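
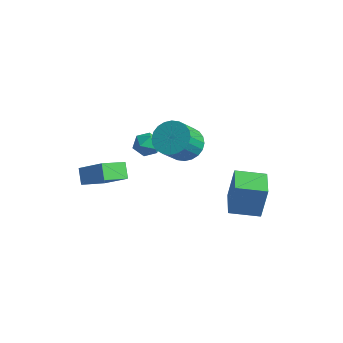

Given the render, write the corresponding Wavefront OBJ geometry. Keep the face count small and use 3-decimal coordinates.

v -3.243 -3.415 0.519
v -1.739 -3.142 1.714
v -3.013 -2.009 -0.091
v -1.509 -1.737 1.104
v -2.611 -3.823 -0.184
v -1.107 -3.551 1.011
v -2.381 -2.418 -0.794
v -0.877 -2.145 0.401
v -3.474 1.012 0.022
v -3.084 1.461 0.602
v -2.336 0.339 -0.222
v -1.946 0.788 0.358
v -2.527 0.238 0.58
v -3.231 0.654 0.731
v -2.189 1.146 -0.351
v -2.893 1.562 -0.2
v -2.29 1.544 0.372
v -2.499 0.982 0.947
v -2.921 0.818 -0.567
v -3.13 0.256 0.008
v 3.714 0.528 -1.109
v 3.912 0.798 0.903
v 2.55 1.668 -1.148
v 2.748 1.938 0.865
v 4.892 1.722 -1.385
v 5.09 1.992 0.628
v 3.728 2.862 -1.423
v 3.926 3.132 0.589
v 0.131 0.961 1.97
v 0.721 0.336 1.333
v 0.939 -0.885 2.732
v 0.349 -0.261 3.37
v 1.014 0.581 1.501
v 1.233 -0.64 2.9
v 1.173 0.884 1.741
v 1.391 -0.338 3.14
v 1.173 1.198 2.015
v 1.391 -0.023 3.414
v 1.015 1.477 2.283
v 1.233 0.255 3.682
v 0.722 1.676 2.503
v 0.94 0.455 3.902
v 0.339 1.767 2.642
v 0.557 0.546 4.041
v -0.076 1.735 2.679
v 0.142 0.514 4.078
v -0.459 1.585 2.608
v -0.241 0.364 4.007
v -0.753 1.34 2.44
v -0.534 0.119 3.839
v -0.911 1.038 2.2
v -0.693 -0.184 3.599
v -0.911 0.723 1.926
v -0.693 -0.498 3.325
v -0.753 0.445 1.658
v -0.535 -0.777 3.057
v -0.46 0.245 1.438
v -0.242 -0.976 2.837
v -0.077 0.154 1.299
v 0.141 -1.067 2.698
v 0.338 0.186 1.262
v 0.556 -1.035 2.661
f 2 4 1
f 5 2 1
f 1 4 3
f 3 5 1
f 2 8 4
f 6 2 5
f 6 8 2
f 4 8 3
f 7 5 3
f 3 8 7
f 7 6 5
f 8 6 7
f 9 20 14
f 9 14 10
f 9 10 16
f 9 16 19
f 9 19 20
f 10 14 18
f 14 20 13
f 20 19 11
f 19 16 15
f 16 10 17
f 12 18 13
f 12 13 11
f 12 11 15
f 12 15 17
f 12 17 18
f 13 18 14
f 11 13 20
f 15 11 19
f 17 15 16
f 18 17 10
f 22 24 21
f 25 22 21
f 21 24 23
f 23 25 21
f 22 28 24
f 26 22 25
f 26 28 22
f 24 28 23
f 27 25 23
f 23 28 27
f 27 26 25
f 28 26 27
f 30 29 33
f 30 33 31
f 31 33 34
f 31 34 32
f 33 29 35
f 33 35 34
f 34 35 36
f 34 36 32
f 35 29 37
f 35 37 36
f 36 37 38
f 36 38 32
f 37 29 39
f 37 39 38
f 38 39 40
f 38 40 32
f 39 29 41
f 39 41 40
f 40 41 42
f 40 42 32
f 41 29 43
f 41 43 42
f 42 43 44
f 42 44 32
f 43 29 45
f 43 45 44
f 44 45 46
f 44 46 32
f 45 29 47
f 45 47 46
f 46 47 48
f 46 48 32
f 47 29 49
f 47 49 48
f 48 49 50
f 48 50 32
f 49 29 51
f 49 51 50
f 50 51 52
f 50 52 32
f 51 29 53
f 51 53 52
f 52 53 54
f 52 54 32
f 53 29 55
f 53 55 54
f 54 55 56
f 54 56 32
f 55 29 57
f 55 57 56
f 56 57 58
f 56 58 32
f 57 29 59
f 57 59 58
f 58 59 60
f 58 60 32
f 59 29 61
f 59 61 60
f 60 61 62
f 60 62 32
f 61 29 30
f 61 30 62
f 62 30 31
f 62 31 32



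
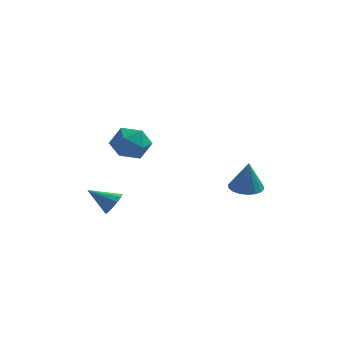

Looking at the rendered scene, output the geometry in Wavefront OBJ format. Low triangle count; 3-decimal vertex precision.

v -2.801 -1.009 2.358
v -1.842 -0.747 2.86
v -2.138 -2.633 1.94
v -1.179 -2.371 2.442
v -2.101 -2.521 3.048
v -2.511 -1.518 3.307
v -1.469 -1.862 1.493
v -1.879 -0.859 1.752
v -1.018 -1.274 2.325
v -1.409 -1.681 3.286
v -2.571 -1.699 1.514
v -2.962 -2.106 2.475
v -2.876 -1.616 -1.86
v -2.47 -1.803 -1.271
v -4.184 -1.744 -1
v -2.505 -1.388 -1.262
v -2.658 -1.045 -1.444
v -2.88 -0.884 -1.758
v -3.101 -0.955 -2.104
v -3.251 -1.236 -2.373
v -3.282 -1.638 -2.479
v -3.184 -2.033 -2.389
v -2.988 -2.296 -2.131
v -2.757 -2.343 -1.787
v -2.564 -2.159 -1.466
v 3.122 1.139 -1.238
v 3.955 0.822 -1.364
v 3.298 0.901 0.518
v 4.015 1.215 -1.317
v 3.899 1.593 -1.254
v 3.629 1.881 -1.188
v 3.258 2.022 -1.131
v 2.861 1.989 -1.096
v 2.515 1.787 -1.089
v 2.289 1.456 -1.111
v 2.229 1.063 -1.158
v 2.345 0.685 -1.221
v 2.615 0.397 -1.288
v 2.986 0.256 -1.344
v 3.383 0.29 -1.379
v 3.729 0.492 -1.386
f 1 12 6
f 1 6 2
f 1 2 8
f 1 8 11
f 1 11 12
f 2 6 10
f 6 12 5
f 12 11 3
f 11 8 7
f 8 2 9
f 4 10 5
f 4 5 3
f 4 3 7
f 4 7 9
f 4 9 10
f 5 10 6
f 3 5 12
f 7 3 11
f 9 7 8
f 10 9 2
f 14 13 16
f 14 16 15
f 16 13 17
f 16 17 15
f 17 13 18
f 17 18 15
f 18 13 19
f 18 19 15
f 19 13 20
f 19 20 15
f 20 13 21
f 20 21 15
f 21 13 22
f 21 22 15
f 22 13 23
f 22 23 15
f 23 13 24
f 23 24 15
f 24 13 25
f 24 25 15
f 25 13 14
f 25 14 15
f 27 26 29
f 27 29 28
f 29 26 30
f 29 30 28
f 30 26 31
f 30 31 28
f 31 26 32
f 31 32 28
f 32 26 33
f 32 33 28
f 33 26 34
f 33 34 28
f 34 26 35
f 34 35 28
f 35 26 36
f 35 36 28
f 36 26 37
f 36 37 28
f 37 26 38
f 37 38 28
f 38 26 39
f 38 39 28
f 39 26 40
f 39 40 28
f 40 26 41
f 40 41 28
f 41 26 27
f 41 27 28



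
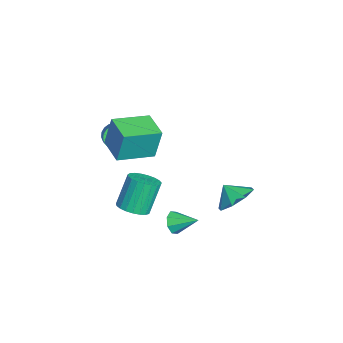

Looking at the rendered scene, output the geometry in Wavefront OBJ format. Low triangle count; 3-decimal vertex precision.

v 1.168 -2.596 2.094
v 1.209 -2.245 3.787
v 0.412 -0.833 1.746
v 0.453 -0.482 3.44
v 2.587 -2.018 1.94
v 2.628 -1.667 3.634
v 1.831 -0.255 1.593
v 1.872 0.096 3.286
v -1.885 -2.084 0.154
v -1.514 -2.548 -0.321
v 0.196 -2.4 0.872
v -0.175 -1.936 1.346
v -1.454 -2.283 -0.44
v 0.256 -2.135 0.753
v -1.459 -1.988 -0.469
v 0.251 -1.84 0.724
v -1.53 -1.707 -0.403
v 0.18 -1.559 0.79
v -1.654 -1.484 -0.252
v 0.056 -1.336 0.941
v -1.814 -1.352 -0.04
v -0.104 -1.204 1.153
v -1.984 -1.332 0.202
v -0.274 -1.184 1.395
v -2.139 -1.426 0.437
v -0.429 -1.278 1.629
v -2.256 -1.62 0.628
v -0.546 -1.472 1.821
v -2.316 -1.885 0.747
v -0.606 -1.737 1.94
v -2.311 -2.18 0.776
v -0.601 -2.032 1.969
v -2.24 -2.461 0.71
v -0.53 -2.313 1.903
v -2.116 -2.684 0.559
v -0.406 -2.536 1.752
v -1.956 -2.816 0.347
v -0.246 -2.668 1.54
v -1.786 -2.836 0.105
v -0.076 -2.688 1.298
v -1.631 -2.742 -0.129
v 0.079 -2.594 1.063
v 1.349 -1.317 -2.676
v 2.111 -0.994 -2.482
v 1.453 -0.42 -0.851
v 0.691 -0.743 -1.044
v 1.954 -0.72 -2.641
v 1.296 -0.147 -1.01
v 1.692 -0.55 -2.807
v 1.034 0.023 -1.176
v 1.371 -0.512 -2.95
v 0.713 0.061 -1.318
v 1.046 -0.614 -3.045
v 0.388 -0.04 -1.414
v 0.773 -0.837 -3.077
v 0.115 -0.263 -1.445
v 0.6 -1.143 -3.039
v -0.058 -0.569 -1.407
v 0.557 -1.479 -2.938
v -0.101 -0.905 -1.307
v 0.65 -1.787 -2.792
v -0.008 -1.213 -1.161
v 0.865 -2.013 -2.626
v 0.207 -1.44 -0.995
v 1.163 -2.12 -2.469
v 0.505 -1.546 -0.837
v 1.493 -2.087 -2.347
v 0.835 -1.514 -0.716
v 1.798 -1.921 -2.282
v 1.14 -1.348 -0.651
v 2.026 -1.651 -2.285
v 1.368 -1.078 -0.654
v 2.136 -1.323 -2.356
v 1.479 -0.75 -0.725
v 1.581 0.636 -3.583
v 1.89 0.8 -4.166
v 2.039 1.784 -3.017
v 1.402 0.981 -4.14
v 1.02 0.96 -3.788
v 0.966 0.749 -3.316
v 1.272 0.471 -2.999
v 1.76 0.29 -3.025
v 2.142 0.311 -3.377
v 2.196 0.522 -3.85
v 2.643 3.517 -0.92
v 3.309 3.931 -0.222
v 2.257 2.923 -0.2
v 2.615 4.334 -0.26
v 1.937 4.259 -0.685
v 1.672 3.749 -1.247
v 1.976 3.104 -1.618
v 2.67 2.701 -1.58
v 3.348 2.776 -1.155
v 3.613 3.285 -0.593
f 2 4 1
f 5 2 1
f 1 4 3
f 3 5 1
f 2 8 4
f 6 2 5
f 6 8 2
f 4 8 3
f 7 5 3
f 3 8 7
f 7 6 5
f 8 6 7
f 10 9 13
f 10 13 11
f 11 13 14
f 11 14 12
f 13 9 15
f 13 15 14
f 14 15 16
f 14 16 12
f 15 9 17
f 15 17 16
f 16 17 18
f 16 18 12
f 17 9 19
f 17 19 18
f 18 19 20
f 18 20 12
f 19 9 21
f 19 21 20
f 20 21 22
f 20 22 12
f 21 9 23
f 21 23 22
f 22 23 24
f 22 24 12
f 23 9 25
f 23 25 24
f 24 25 26
f 24 26 12
f 25 9 27
f 25 27 26
f 26 27 28
f 26 28 12
f 27 9 29
f 27 29 28
f 28 29 30
f 28 30 12
f 29 9 31
f 29 31 30
f 30 31 32
f 30 32 12
f 31 9 33
f 31 33 32
f 32 33 34
f 32 34 12
f 33 9 35
f 33 35 34
f 34 35 36
f 34 36 12
f 35 9 37
f 35 37 36
f 36 37 38
f 36 38 12
f 37 9 39
f 37 39 38
f 38 39 40
f 38 40 12
f 39 9 41
f 39 41 40
f 40 41 42
f 40 42 12
f 41 9 10
f 41 10 42
f 42 10 11
f 42 11 12
f 44 43 47
f 44 47 45
f 45 47 48
f 45 48 46
f 47 43 49
f 47 49 48
f 48 49 50
f 48 50 46
f 49 43 51
f 49 51 50
f 50 51 52
f 50 52 46
f 51 43 53
f 51 53 52
f 52 53 54
f 52 54 46
f 53 43 55
f 53 55 54
f 54 55 56
f 54 56 46
f 55 43 57
f 55 57 56
f 56 57 58
f 56 58 46
f 57 43 59
f 57 59 58
f 58 59 60
f 58 60 46
f 59 43 61
f 59 61 60
f 60 61 62
f 60 62 46
f 61 43 63
f 61 63 62
f 62 63 64
f 62 64 46
f 63 43 65
f 63 65 64
f 64 65 66
f 64 66 46
f 65 43 67
f 65 67 66
f 66 67 68
f 66 68 46
f 67 43 69
f 67 69 68
f 68 69 70
f 68 70 46
f 69 43 71
f 69 71 70
f 70 71 72
f 70 72 46
f 71 43 73
f 71 73 72
f 72 73 74
f 72 74 46
f 73 43 44
f 73 44 74
f 74 44 45
f 74 45 46
f 76 75 78
f 76 78 77
f 78 75 79
f 78 79 77
f 79 75 80
f 79 80 77
f 80 75 81
f 80 81 77
f 81 75 82
f 81 82 77
f 82 75 83
f 82 83 77
f 83 75 84
f 83 84 77
f 84 75 76
f 84 76 77
f 86 85 88
f 86 88 87
f 88 85 89
f 88 89 87
f 89 85 90
f 89 90 87
f 90 85 91
f 90 91 87
f 91 85 92
f 91 92 87
f 92 85 93
f 92 93 87
f 93 85 94
f 93 94 87
f 94 85 86
f 94 86 87



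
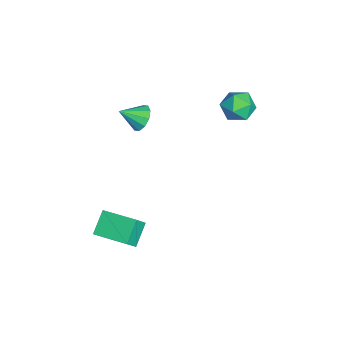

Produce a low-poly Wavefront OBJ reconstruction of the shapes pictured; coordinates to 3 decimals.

v 2.228 -4.689 -2.282
v 1.323 -4.252 -1.522
v 3.062 -3.227 -2.13
v 2.157 -2.79 -1.37
v 2.743 -5.07 -1.45
v 1.838 -4.633 -0.69
v 3.577 -3.608 -1.298
v 2.672 -3.171 -0.538
v -3.046 1.725 2.145
v -2.354 2.276 2.273
v -2.266 0.624 2.667
v -1.574 1.175 2.795
v -2.309 1.256 3.298
v -2.79 1.936 2.975
v -1.83 0.964 1.965
v -2.311 1.644 1.642
v -1.602 1.805 2.162
v -1.898 1.986 2.986
v -2.722 0.914 1.954
v -3.018 1.095 2.778
v -1.011 -2.873 3.053
v -0.648 -3.181 2.526
v -0.889 -3.847 3.707
v -0.361 -2.972 2.784
v -0.322 -2.725 3.145
v -0.546 -2.535 3.47
v -0.948 -2.473 3.636
v -1.373 -2.564 3.58
v -1.66 -2.773 3.322
v -1.699 -3.02 2.961
v -1.475 -3.211 2.636
v -1.074 -3.272 2.469
f 2 4 1
f 5 2 1
f 1 4 3
f 3 5 1
f 2 8 4
f 6 2 5
f 6 8 2
f 4 8 3
f 7 5 3
f 3 8 7
f 7 6 5
f 8 6 7
f 9 20 14
f 9 14 10
f 9 10 16
f 9 16 19
f 9 19 20
f 10 14 18
f 14 20 13
f 20 19 11
f 19 16 15
f 16 10 17
f 12 18 13
f 12 13 11
f 12 11 15
f 12 15 17
f 12 17 18
f 13 18 14
f 11 13 20
f 15 11 19
f 17 15 16
f 18 17 10
f 22 21 24
f 22 24 23
f 24 21 25
f 24 25 23
f 25 21 26
f 25 26 23
f 26 21 27
f 26 27 23
f 27 21 28
f 27 28 23
f 28 21 29
f 28 29 23
f 29 21 30
f 29 30 23
f 30 21 31
f 30 31 23
f 31 21 32
f 31 32 23
f 32 21 22
f 32 22 23



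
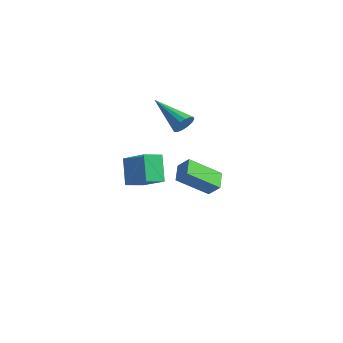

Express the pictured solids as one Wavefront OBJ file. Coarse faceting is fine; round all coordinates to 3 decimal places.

v 0.116 0.734 0.243
v 0.398 0.878 0.776
v -1.716 0.566 1.257
v 0.304 1.159 0.653
v 0.159 1.327 0.421
v 0.003 1.335 0.14
v -0.123 1.183 -0.113
v -0.185 0.911 -0.27
v -0.167 0.591 -0.29
v -0.073 0.309 -0.168
v 0.072 0.142 0.065
v 0.228 0.133 0.345
v 0.354 0.286 0.598
v 0.416 0.558 0.756
v -0.181 2.589 -5.098
v -0.942 1.174 -3.957
v -0.846 3.319 -4.636
v -1.607 1.904 -3.496
v 0.427 2.756 -4.484
v -0.334 1.341 -3.344
v -0.238 3.486 -4.023
v -0.999 2.071 -2.882
v 0.979 -3.644 -0.169
v 2.368 -3.643 0.605
v 1.129 -2.725 -0.44
v 2.518 -2.723 0.334
v 1.662 -4.117 -1.394
v 3.051 -4.115 -0.62
v 1.812 -3.197 -1.665
v 3.201 -3.196 -0.891
f 2 1 4
f 2 4 3
f 4 1 5
f 4 5 3
f 5 1 6
f 5 6 3
f 6 1 7
f 6 7 3
f 7 1 8
f 7 8 3
f 8 1 9
f 8 9 3
f 9 1 10
f 9 10 3
f 10 1 11
f 10 11 3
f 11 1 12
f 11 12 3
f 12 1 13
f 12 13 3
f 13 1 14
f 13 14 3
f 14 1 2
f 14 2 3
f 16 18 15
f 19 16 15
f 15 18 17
f 17 19 15
f 16 22 18
f 20 16 19
f 20 22 16
f 18 22 17
f 21 19 17
f 17 22 21
f 21 20 19
f 22 20 21
f 24 26 23
f 27 24 23
f 23 26 25
f 25 27 23
f 24 30 26
f 28 24 27
f 28 30 24
f 26 30 25
f 29 27 25
f 25 30 29
f 29 28 27
f 30 28 29



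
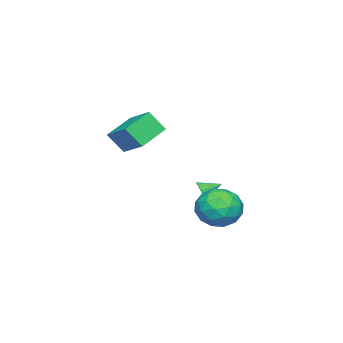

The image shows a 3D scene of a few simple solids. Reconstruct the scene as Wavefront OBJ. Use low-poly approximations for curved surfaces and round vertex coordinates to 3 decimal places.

v 1.207 0.652 -3.916
v 1.614 0.728 -3.482
v 0.613 1.468 -3.504
v 1.696 0.872 -3.647
v 1.704 0.983 -3.854
v 1.636 1.043 -4.07
v 1.503 1.043 -4.262
v 1.325 0.984 -4.402
v 1.129 0.875 -4.468
v 0.945 0.732 -4.45
v 0.8 0.576 -4.351
v 0.718 0.432 -4.186
v 0.71 0.322 -3.979
v 0.778 0.262 -3.763
v 0.911 0.261 -3.571
v 1.089 0.32 -3.431
v 1.285 0.43 -3.365
v 1.469 0.573 -3.383
v -0.41 -3.163 -1.218
v -0.119 -3.94 -0.103
v 0.298 -1.742 -0.412
v 0.589 -2.52 0.703
v 1.251 -3.58 -1.943
v 1.542 -4.358 -0.828
v 1.959 -2.16 -1.137
v 2.25 -2.937 -0.022
v 2.298 3.055 -3.46
v 3.448 3.378 -3.124
v 3.052 1.802 -4.836
v 4.202 2.125 -4.5
v 3.493 1.463 -3.726
v 3.027 2.238 -2.876
v 3.473 2.942 -5.084
v 3.007 3.717 -4.234
v 4.174 3.308 -4.128
v 4.186 2.394 -3.289
v 2.314 2.786 -4.671
v 2.326 1.872 -3.832
v 2.807 3.326 -3.171
v 3.693 1.854 -4.789
v 3.276 1.465 -4.334
v 3.952 1.655 -4.136
v 2.559 2.656 -3.026
v 3.235 2.846 -2.828
v 3.261 1.721 -3.182
v 3.265 2.334 -5.132
v 3.941 2.524 -4.934
v 2.548 3.525 -3.824
v 3.224 3.715 -3.626
v 3.239 3.459 -4.778
v 3.91 3.476 -3.564
v 4.353 2.739 -4.373
v 3.925 3.219 -4.716
v 3.651 3.674 -4.216
v 3.917 2.938 -3.071
v 4.36 2.202 -3.879
v 3.943 1.813 -3.425
v 3.669 2.268 -2.925
v 4.344 2.897 -3.661
v 2.14 2.978 -4.081
v 2.583 2.242 -4.889
v 2.831 2.912 -5.035
v 2.557 3.367 -4.535
v 2.147 2.441 -3.587
v 2.59 1.704 -4.396
v 2.849 1.506 -3.744
v 2.575 1.961 -3.244
v 2.156 2.283 -4.299
f 2 1 4
f 2 4 3
f 4 1 5
f 4 5 3
f 5 1 6
f 5 6 3
f 6 1 7
f 6 7 3
f 7 1 8
f 7 8 3
f 8 1 9
f 8 9 3
f 9 1 10
f 9 10 3
f 10 1 11
f 10 11 3
f 11 1 12
f 11 12 3
f 12 1 13
f 12 13 3
f 13 1 14
f 13 14 3
f 14 1 15
f 14 15 3
f 15 1 16
f 15 16 3
f 16 1 17
f 16 17 3
f 17 1 18
f 17 18 3
f 18 1 2
f 18 2 3
f 20 22 19
f 23 20 19
f 19 22 21
f 21 23 19
f 20 26 22
f 24 20 23
f 24 26 20
f 22 26 21
f 25 23 21
f 21 26 25
f 25 24 23
f 26 24 25
f 27 64 43
f 64 38 67
f 43 67 32
f 64 67 43
f 27 43 39
f 43 32 44
f 39 44 28
f 43 44 39
f 27 39 48
f 39 28 49
f 48 49 34
f 39 49 48
f 27 48 60
f 48 34 63
f 60 63 37
f 48 63 60
f 27 60 64
f 60 37 68
f 64 68 38
f 60 68 64
f 28 44 55
f 44 32 58
f 55 58 36
f 44 58 55
f 32 67 45
f 67 38 66
f 45 66 31
f 67 66 45
f 38 68 65
f 68 37 61
f 65 61 29
f 68 61 65
f 37 63 62
f 63 34 50
f 62 50 33
f 63 50 62
f 34 49 54
f 49 28 51
f 54 51 35
f 49 51 54
f 30 56 42
f 56 36 57
f 42 57 31
f 56 57 42
f 30 42 40
f 42 31 41
f 40 41 29
f 42 41 40
f 30 40 47
f 40 29 46
f 47 46 33
f 40 46 47
f 30 47 52
f 47 33 53
f 52 53 35
f 47 53 52
f 30 52 56
f 52 35 59
f 56 59 36
f 52 59 56
f 31 57 45
f 57 36 58
f 45 58 32
f 57 58 45
f 29 41 65
f 41 31 66
f 65 66 38
f 41 66 65
f 33 46 62
f 46 29 61
f 62 61 37
f 46 61 62
f 35 53 54
f 53 33 50
f 54 50 34
f 53 50 54
f 36 59 55
f 59 35 51
f 55 51 28
f 59 51 55



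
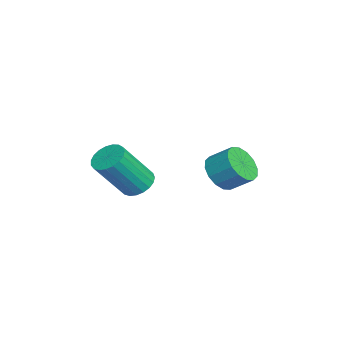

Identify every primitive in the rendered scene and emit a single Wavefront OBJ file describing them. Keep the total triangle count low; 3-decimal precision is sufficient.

v -0.486 -1.615 -0.823
v 0.222 -1.405 -0.952
v 0.874 -2.534 0.795
v 0.166 -2.745 0.923
v 0.119 -1.176 -0.766
v 0.772 -2.306 0.981
v -0.088 -1.024 -0.59
v 0.564 -2.153 1.157
v -0.365 -0.974 -0.454
v 0.288 -2.103 1.293
v -0.662 -1.035 -0.382
v -0.01 -2.164 1.364
v -0.929 -1.196 -0.387
v -0.277 -2.325 1.36
v -1.119 -1.43 -0.467
v -0.467 -2.559 1.28
v -1.2 -1.695 -0.608
v -0.548 -2.825 1.138
v -1.158 -1.947 -0.787
v -0.505 -3.077 0.96
v -0.999 -2.142 -0.972
v -0.347 -3.271 0.775
v -0.752 -2.245 -1.132
v -0.099 -3.375 0.615
v -0.459 -2.24 -1.238
v 0.194 -3.369 0.509
v -0.17 -2.127 -1.272
v 0.482 -3.256 0.475
v 0.064 -1.925 -1.229
v 0.716 -3.054 0.518
v 0.202 -1.669 -1.116
v 0.855 -2.799 0.631
v -2.487 1.593 -1.344
v -2.054 1.99 -2.052
v -1.7 2.865 -1.344
v -2.133 2.467 -0.636
v -2.494 2.173 -2.058
v -2.14 3.048 -1.35
v -2.932 2.2 -1.872
v -2.578 3.075 -1.164
v -3.251 2.065 -1.545
v -2.896 2.94 -0.838
v -3.365 1.803 -1.165
v -3.01 2.678 -0.457
v -3.244 1.484 -0.832
v -2.889 2.359 -0.124
v -2.92 1.195 -0.636
v -2.566 2.07 0.072
v -2.48 1.012 -0.63
v -2.126 1.887 0.078
v -2.042 0.985 -0.816
v -1.688 1.86 -0.108
v -1.724 1.12 -1.142
v -1.369 1.995 -0.435
v -1.61 1.382 -1.523
v -1.255 2.257 -0.815
v -1.731 1.701 -1.856
v -1.376 2.576 -1.148
f 2 1 5
f 2 5 3
f 3 5 6
f 3 6 4
f 5 1 7
f 5 7 6
f 6 7 8
f 6 8 4
f 7 1 9
f 7 9 8
f 8 9 10
f 8 10 4
f 9 1 11
f 9 11 10
f 10 11 12
f 10 12 4
f 11 1 13
f 11 13 12
f 12 13 14
f 12 14 4
f 13 1 15
f 13 15 14
f 14 15 16
f 14 16 4
f 15 1 17
f 15 17 16
f 16 17 18
f 16 18 4
f 17 1 19
f 17 19 18
f 18 19 20
f 18 20 4
f 19 1 21
f 19 21 20
f 20 21 22
f 20 22 4
f 21 1 23
f 21 23 22
f 22 23 24
f 22 24 4
f 23 1 25
f 23 25 24
f 24 25 26
f 24 26 4
f 25 1 27
f 25 27 26
f 26 27 28
f 26 28 4
f 27 1 29
f 27 29 28
f 28 29 30
f 28 30 4
f 29 1 31
f 29 31 30
f 30 31 32
f 30 32 4
f 31 1 2
f 31 2 32
f 32 2 3
f 32 3 4
f 34 33 37
f 34 37 35
f 35 37 38
f 35 38 36
f 37 33 39
f 37 39 38
f 38 39 40
f 38 40 36
f 39 33 41
f 39 41 40
f 40 41 42
f 40 42 36
f 41 33 43
f 41 43 42
f 42 43 44
f 42 44 36
f 43 33 45
f 43 45 44
f 44 45 46
f 44 46 36
f 45 33 47
f 45 47 46
f 46 47 48
f 46 48 36
f 47 33 49
f 47 49 48
f 48 49 50
f 48 50 36
f 49 33 51
f 49 51 50
f 50 51 52
f 50 52 36
f 51 33 53
f 51 53 52
f 52 53 54
f 52 54 36
f 53 33 55
f 53 55 54
f 54 55 56
f 54 56 36
f 55 33 57
f 55 57 56
f 56 57 58
f 56 58 36
f 57 33 34
f 57 34 58
f 58 34 35
f 58 35 36



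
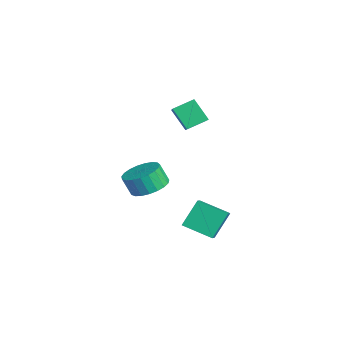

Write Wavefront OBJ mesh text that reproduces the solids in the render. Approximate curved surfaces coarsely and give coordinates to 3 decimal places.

v 1.885 1.056 -3.954
v 1.387 1.989 -2.61
v 2.81 2.384 -4.535
v 2.313 3.318 -3.191
v 2.747 0.702 -3.389
v 2.25 1.636 -2.045
v 3.673 2.031 -3.97
v 3.175 2.964 -2.626
v -0.106 0.944 3.392
v -0.191 2.077 3.887
v -1.418 1.197 2.587
v -1.503 2.331 3.082
v 0.683 1.489 2.278
v 0.598 2.623 2.773
v -0.629 1.743 1.473
v -0.714 2.876 1.968
v -0.799 -0.083 -2.586
v -0.245 -0.981 -2.82
v -0.487 -1.414 -1.727
v -1.041 -0.517 -1.494
v 0.074 -0.717 -2.644
v -0.169 -1.151 -1.552
v 0.241 -0.344 -2.459
v -0.001 -0.778 -1.367
v 0.229 0.074 -2.296
v -0.013 -0.36 -1.203
v 0.04 0.465 -2.183
v -0.203 0.031 -1.09
v -0.295 0.761 -2.139
v -0.537 0.327 -1.047
v -0.717 0.911 -2.173
v -0.959 0.478 -1.081
v -1.153 0.89 -2.278
v -1.395 0.456 -1.186
v -1.528 0.7 -2.437
v -1.77 0.266 -1.345
v -1.777 0.374 -2.621
v -2.019 -0.059 -1.529
v -1.856 -0.03 -2.8
v -2.098 -0.464 -1.707
v -1.753 -0.444 -2.941
v -1.995 -0.877 -1.849
v -1.485 -0.795 -3.021
v -1.727 -1.229 -1.929
v -1.098 -1.023 -3.026
v -1.34 -1.457 -1.934
v -0.66 -1.089 -2.955
v -0.902 -1.522 -1.862
f 2 4 1
f 5 2 1
f 1 4 3
f 3 5 1
f 2 8 4
f 6 2 5
f 6 8 2
f 4 8 3
f 7 5 3
f 3 8 7
f 7 6 5
f 8 6 7
f 10 12 9
f 13 10 9
f 9 12 11
f 11 13 9
f 10 16 12
f 14 10 13
f 14 16 10
f 12 16 11
f 15 13 11
f 11 16 15
f 15 14 13
f 16 14 15
f 18 17 21
f 18 21 19
f 19 21 22
f 19 22 20
f 21 17 23
f 21 23 22
f 22 23 24
f 22 24 20
f 23 17 25
f 23 25 24
f 24 25 26
f 24 26 20
f 25 17 27
f 25 27 26
f 26 27 28
f 26 28 20
f 27 17 29
f 27 29 28
f 28 29 30
f 28 30 20
f 29 17 31
f 29 31 30
f 30 31 32
f 30 32 20
f 31 17 33
f 31 33 32
f 32 33 34
f 32 34 20
f 33 17 35
f 33 35 34
f 34 35 36
f 34 36 20
f 35 17 37
f 35 37 36
f 36 37 38
f 36 38 20
f 37 17 39
f 37 39 38
f 38 39 40
f 38 40 20
f 39 17 41
f 39 41 40
f 40 41 42
f 40 42 20
f 41 17 43
f 41 43 42
f 42 43 44
f 42 44 20
f 43 17 45
f 43 45 44
f 44 45 46
f 44 46 20
f 45 17 47
f 45 47 46
f 46 47 48
f 46 48 20
f 47 17 18
f 47 18 48
f 48 18 19
f 48 19 20



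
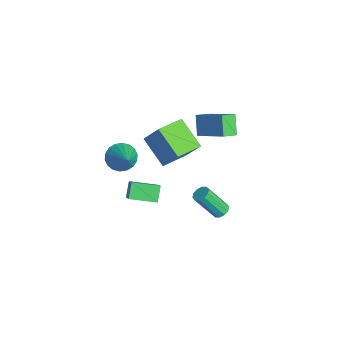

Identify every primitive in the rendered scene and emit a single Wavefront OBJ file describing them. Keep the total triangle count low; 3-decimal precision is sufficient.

v 3.677 1.427 -2.388
v 3.944 1.027 -2.611
v 3.651 -0.047 -1.034
v 3.383 0.353 -0.812
v 4.158 1.212 -2.445
v 3.864 0.138 -0.868
v 4.188 1.479 -2.258
v 3.894 0.405 -0.681
v 4.022 1.726 -2.12
v 3.729 0.652 -0.543
v 3.725 1.859 -2.085
v 3.431 0.785 -0.508
v 3.409 1.827 -2.166
v 3.116 0.753 -0.589
v 3.196 1.642 -2.332
v 2.902 0.568 -0.755
v 3.166 1.375 -2.519
v 2.872 0.301 -0.942
v 3.331 1.128 -2.657
v 3.038 0.054 -1.08
v 3.629 0.995 -2.692
v 3.335 -0.079 -1.115
v 1.438 -2.27 2.887
v 2.135 -1.632 4.228
v 0.602 -0.78 2.614
v 1.299 -0.143 3.955
v 2.961 -1.617 1.785
v 3.658 -0.98 3.126
v 2.125 -0.128 1.512
v 2.822 0.51 2.853
v -1.386 1.398 1.365
v 0.133 2.451 2.501
v -1.685 2.247 0.977
v -0.165 3.3 2.114
v -0.515 1.24 0.346
v 1.005 2.293 1.483
v -0.813 2.089 -0.041
v 0.706 3.142 1.095
v -1.396 -2.464 -3.814
v -0.383 -2.545 -2.851
v -0.966 -0.924 -4.135
v 0.047 -1.006 -3.172
v -0.707 -2.814 -4.568
v 0.306 -2.896 -3.605
v -0.277 -1.275 -4.889
v 0.736 -1.356 -3.926
v 0.296 -3.262 0.365
v 0.847 -3.066 -0.333
v 1.804 -3.258 1.555
v 0.739 -2.7 -0.197
v 0.544 -2.445 0.049
v 0.3 -2.352 0.359
v 0.055 -2.439 0.669
v -0.142 -2.688 0.92
v -0.252 -3.052 1.06
v -0.254 -3.457 1.063
v -0.146 -3.823 0.928
v 0.049 -4.078 0.681
v 0.293 -4.172 0.372
v 0.538 -4.085 0.061
v 0.735 -3.835 -0.189
v 0.845 -3.471 -0.33
f 2 1 5
f 2 5 3
f 3 5 6
f 3 6 4
f 5 1 7
f 5 7 6
f 6 7 8
f 6 8 4
f 7 1 9
f 7 9 8
f 8 9 10
f 8 10 4
f 9 1 11
f 9 11 10
f 10 11 12
f 10 12 4
f 11 1 13
f 11 13 12
f 12 13 14
f 12 14 4
f 13 1 15
f 13 15 14
f 14 15 16
f 14 16 4
f 15 1 17
f 15 17 16
f 16 17 18
f 16 18 4
f 17 1 19
f 17 19 18
f 18 19 20
f 18 20 4
f 19 1 21
f 19 21 20
f 20 21 22
f 20 22 4
f 21 1 2
f 21 2 22
f 22 2 3
f 22 3 4
f 24 26 23
f 27 24 23
f 23 26 25
f 25 27 23
f 24 30 26
f 28 24 27
f 28 30 24
f 26 30 25
f 29 27 25
f 25 30 29
f 29 28 27
f 30 28 29
f 32 34 31
f 35 32 31
f 31 34 33
f 33 35 31
f 32 38 34
f 36 32 35
f 36 38 32
f 34 38 33
f 37 35 33
f 33 38 37
f 37 36 35
f 38 36 37
f 40 42 39
f 43 40 39
f 39 42 41
f 41 43 39
f 40 46 42
f 44 40 43
f 44 46 40
f 42 46 41
f 45 43 41
f 41 46 45
f 45 44 43
f 46 44 45
f 48 47 50
f 48 50 49
f 50 47 51
f 50 51 49
f 51 47 52
f 51 52 49
f 52 47 53
f 52 53 49
f 53 47 54
f 53 54 49
f 54 47 55
f 54 55 49
f 55 47 56
f 55 56 49
f 56 47 57
f 56 57 49
f 57 47 58
f 57 58 49
f 58 47 59
f 58 59 49
f 59 47 60
f 59 60 49
f 60 47 61
f 60 61 49
f 61 47 62
f 61 62 49
f 62 47 48
f 62 48 49



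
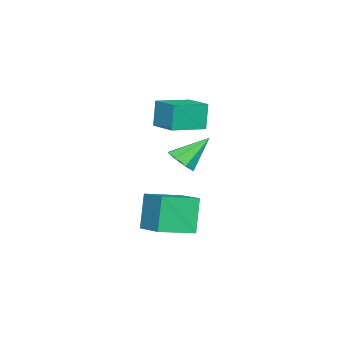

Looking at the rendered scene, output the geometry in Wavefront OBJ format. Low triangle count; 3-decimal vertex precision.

v -1.676 -1.766 -1.647
v -0.974 -1.237 -1.606
v -2.564 -0.694 -0.253
v -1.428 -1.028 -2.057
v -2.028 -1.251 -2.267
v -2.421 -1.776 -2.114
v -2.378 -2.295 -1.687
v -1.923 -2.504 -1.236
v -1.323 -2.281 -1.026
v -0.93 -1.756 -1.179
v 3.619 -1.429 -3.705
v 2.897 -1.561 -1.856
v 2.248 -0.193 -4.153
v 1.526 -0.325 -2.303
v 4.674 -0.075 -3.197
v 3.952 -0.207 -1.347
v 3.303 1.161 -3.644
v 2.581 1.029 -1.795
v -2.671 -1.881 0.418
v -2.986 -1.91 1.905
v -1.83 -0.559 0.622
v -2.145 -0.588 2.108
v -1.095 -2.932 0.732
v -1.41 -2.961 2.218
v -0.254 -1.61 0.935
v -0.569 -1.639 2.422
f 2 1 4
f 2 4 3
f 4 1 5
f 4 5 3
f 5 1 6
f 5 6 3
f 6 1 7
f 6 7 3
f 7 1 8
f 7 8 3
f 8 1 9
f 8 9 3
f 9 1 10
f 9 10 3
f 10 1 2
f 10 2 3
f 12 14 11
f 15 12 11
f 11 14 13
f 13 15 11
f 12 18 14
f 16 12 15
f 16 18 12
f 14 18 13
f 17 15 13
f 13 18 17
f 17 16 15
f 18 16 17
f 20 22 19
f 23 20 19
f 19 22 21
f 21 23 19
f 20 26 22
f 24 20 23
f 24 26 20
f 22 26 21
f 25 23 21
f 21 26 25
f 25 24 23
f 26 24 25



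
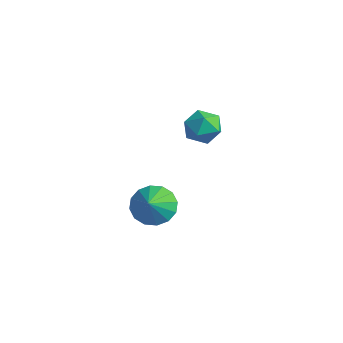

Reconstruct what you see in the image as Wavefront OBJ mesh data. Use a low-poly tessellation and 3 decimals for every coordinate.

v -2.004 0.378 -3.274
v -1.339 1.205 -3.027
v -1.416 -0.338 -2.466
v -1.772 1.254 -2.668
v -2.267 1.068 -2.472
v -2.692 0.697 -2.491
v -2.933 0.241 -2.72
v -2.925 -0.179 -3.097
v -2.67 -0.449 -3.522
v -2.237 -0.498 -3.88
v -1.742 -0.312 -4.076
v -1.317 0.059 -4.058
v -1.076 0.515 -3.829
v -1.084 0.935 -3.452
v 0.176 2.384 1.929
v 0.726 1.818 2.47
v -1.046 1.482 2.23
v -0.496 0.916 2.771
v -0.703 1.803 3.064
v 0.052 2.36 2.878
v -0.372 0.94 1.822
v 0.383 1.497 1.636
v 0.388 0.925 2.403
v 0.183 1.459 3.171
v -0.503 1.841 1.529
v -0.708 2.375 2.297
f 2 1 4
f 2 4 3
f 4 1 5
f 4 5 3
f 5 1 6
f 5 6 3
f 6 1 7
f 6 7 3
f 7 1 8
f 7 8 3
f 8 1 9
f 8 9 3
f 9 1 10
f 9 10 3
f 10 1 11
f 10 11 3
f 11 1 12
f 11 12 3
f 12 1 13
f 12 13 3
f 13 1 14
f 13 14 3
f 14 1 2
f 14 2 3
f 15 26 20
f 15 20 16
f 15 16 22
f 15 22 25
f 15 25 26
f 16 20 24
f 20 26 19
f 26 25 17
f 25 22 21
f 22 16 23
f 18 24 19
f 18 19 17
f 18 17 21
f 18 21 23
f 18 23 24
f 19 24 20
f 17 19 26
f 21 17 25
f 23 21 22
f 24 23 16



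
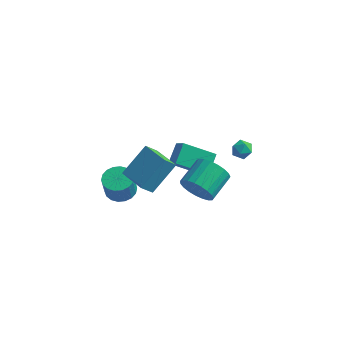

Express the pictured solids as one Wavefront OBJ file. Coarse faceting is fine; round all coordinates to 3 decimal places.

v -1.584 -4.886 3.27
v -0.9 -3.491 4.668
v -3.061 -4.07 3.178
v -2.377 -2.675 4.576
v -1.203 -4.285 2.484
v -0.519 -2.89 3.882
v -2.68 -3.469 2.392
v -1.996 -2.074 3.79
v -1.712 3.005 -2.614
v -3.365 2.185 -1.57
v -1.752 4.143 -1.782
v -3.405 3.323 -0.739
v -1.055 2.537 -1.941
v -2.708 1.717 -0.898
v -1.095 3.675 -1.11
v -2.748 2.855 -0.066
v 0.588 3.553 0.493
v 1.099 3.435 0.915
v 0.381 2.485 0.445
v 0.892 2.367 0.867
v 0.337 2.677 1.089
v 0.465 3.337 1.118
v 1.015 2.583 0.242
v 1.143 3.243 0.271
v 1.363 2.836 0.76
v 0.944 2.894 1.283
v 0.536 3.026 0.077
v 0.117 3.084 0.6
v -0.487 -0.332 -0.589
v -0.033 -0.747 0.287
v 0.242 0.857 0.904
v -0.213 1.272 0.029
v 0.316 -0.701 0.014
v 0.591 0.902 0.631
v 0.525 -0.592 -0.363
v 0.8 1.011 0.254
v 0.56 -0.438 -0.779
v 0.835 1.165 -0.161
v 0.414 -0.266 -1.162
v 0.689 1.338 -0.545
v 0.111 -0.104 -1.446
v 0.386 1.499 -0.828
v -0.295 0.018 -1.582
v -0.02 1.621 -0.964
v -0.734 0.079 -1.546
v -0.459 1.682 -0.928
v -1.13 0.069 -1.344
v -0.855 1.673 -0.727
v -1.416 -0.009 -1.012
v -1.141 1.594 -0.395
v -1.541 -0.144 -0.607
v -1.266 1.459 0.011
v -1.484 -0.311 -0.198
v -1.209 1.292 0.419
v -1.254 -0.482 0.142
v -0.979 1.122 0.76
v -0.892 -0.626 0.357
v -0.617 0.977 0.974
v -0.46 -0.72 0.408
v -0.185 0.883 1.025
v -3.879 -2.69 0.174
v -3.104 -2.286 0.272
v -3.065 -2.687 1.623
v -3.841 -3.09 1.526
v -3.36 -2.004 0.363
v -3.322 -2.405 1.714
v -3.72 -1.859 0.416
v -3.681 -2.259 1.767
v -4.111 -1.878 0.422
v -4.072 -2.278 1.773
v -4.456 -2.057 0.378
v -4.418 -2.458 1.73
v -4.687 -2.362 0.295
v -4.649 -2.763 1.646
v -4.758 -2.732 0.187
v -4.719 -3.133 1.538
v -4.655 -3.093 0.077
v -4.616 -3.494 1.428
v -4.398 -3.375 -0.014
v -4.36 -3.776 1.337
v -4.039 -3.521 -0.067
v -4 -3.921 1.284
v -3.648 -3.502 -0.073
v -3.609 -3.902 1.278
v -3.302 -3.322 -0.03
v -3.264 -3.723 1.322
v -3.071 -3.017 0.054
v -3.033 -3.418 1.405
v -3.001 -2.647 0.162
v -2.962 -3.048 1.513
f 2 4 1
f 5 2 1
f 1 4 3
f 3 5 1
f 2 8 4
f 6 2 5
f 6 8 2
f 4 8 3
f 7 5 3
f 3 8 7
f 7 6 5
f 8 6 7
f 10 12 9
f 13 10 9
f 9 12 11
f 11 13 9
f 10 16 12
f 14 10 13
f 14 16 10
f 12 16 11
f 15 13 11
f 11 16 15
f 15 14 13
f 16 14 15
f 17 28 22
f 17 22 18
f 17 18 24
f 17 24 27
f 17 27 28
f 18 22 26
f 22 28 21
f 28 27 19
f 27 24 23
f 24 18 25
f 20 26 21
f 20 21 19
f 20 19 23
f 20 23 25
f 20 25 26
f 21 26 22
f 19 21 28
f 23 19 27
f 25 23 24
f 26 25 18
f 30 29 33
f 30 33 31
f 31 33 34
f 31 34 32
f 33 29 35
f 33 35 34
f 34 35 36
f 34 36 32
f 35 29 37
f 35 37 36
f 36 37 38
f 36 38 32
f 37 29 39
f 37 39 38
f 38 39 40
f 38 40 32
f 39 29 41
f 39 41 40
f 40 41 42
f 40 42 32
f 41 29 43
f 41 43 42
f 42 43 44
f 42 44 32
f 43 29 45
f 43 45 44
f 44 45 46
f 44 46 32
f 45 29 47
f 45 47 46
f 46 47 48
f 46 48 32
f 47 29 49
f 47 49 48
f 48 49 50
f 48 50 32
f 49 29 51
f 49 51 50
f 50 51 52
f 50 52 32
f 51 29 53
f 51 53 52
f 52 53 54
f 52 54 32
f 53 29 55
f 53 55 54
f 54 55 56
f 54 56 32
f 55 29 57
f 55 57 56
f 56 57 58
f 56 58 32
f 57 29 59
f 57 59 58
f 58 59 60
f 58 60 32
f 59 29 30
f 59 30 60
f 60 30 31
f 60 31 32
f 62 61 65
f 62 65 63
f 63 65 66
f 63 66 64
f 65 61 67
f 65 67 66
f 66 67 68
f 66 68 64
f 67 61 69
f 67 69 68
f 68 69 70
f 68 70 64
f 69 61 71
f 69 71 70
f 70 71 72
f 70 72 64
f 71 61 73
f 71 73 72
f 72 73 74
f 72 74 64
f 73 61 75
f 73 75 74
f 74 75 76
f 74 76 64
f 75 61 77
f 75 77 76
f 76 77 78
f 76 78 64
f 77 61 79
f 77 79 78
f 78 79 80
f 78 80 64
f 79 61 81
f 79 81 80
f 80 81 82
f 80 82 64
f 81 61 83
f 81 83 82
f 82 83 84
f 82 84 64
f 83 61 85
f 83 85 84
f 84 85 86
f 84 86 64
f 85 61 87
f 85 87 86
f 86 87 88
f 86 88 64
f 87 61 89
f 87 89 88
f 88 89 90
f 88 90 64
f 89 61 62
f 89 62 90
f 90 62 63
f 90 63 64



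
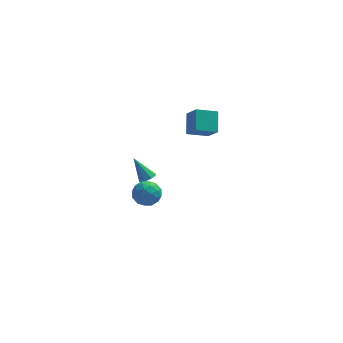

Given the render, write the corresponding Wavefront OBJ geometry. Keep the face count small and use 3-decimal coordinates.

v 0.842 1.18 -2.353
v 1.276 1.08 -2.047
v 0.058 1.72 -1.067
v 1.292 1.424 -2.181
v 1.098 1.653 -2.396
v 0.784 1.661 -2.59
v 0.498 1.444 -2.674
v 0.372 1.103 -2.607
v 0.466 0.798 -2.422
v 0.737 0.672 -2.204
v 1.056 0.783 -2.056
v 0.374 -3.136 0.248
v 1.016 -3.327 -0.278
v 0.744 -4.173 1.078
v 1.386 -4.364 0.552
v 1.407 -3.643 1.006
v 1.178 -3.003 0.493
v 0.582 -4.497 0.307
v 0.353 -3.857 -0.206
v 1.145 -4.169 -0.241
v 1.655 -3.641 0.191
v 0.105 -3.859 0.609
v 0.615 -3.331 1.041
v 0.662 -3.141 -0.088
v 1.098 -4.359 0.888
v 1.11 -3.935 1.154
v 1.488 -4.048 0.845
v 0.758 -2.95 0.365
v 1.135 -3.062 0.056
v 1.365 -3.248 0.811
v 0.625 -4.438 0.744
v 1.002 -4.55 0.435
v 0.272 -3.452 -0.045
v 0.65 -3.565 -0.354
v 0.395 -4.252 -0.011
v 1.115 -3.748 -0.375
v 1.333 -4.357 0.113
v 0.86 -4.435 -0.031
v 0.726 -4.059 -0.333
v 1.415 -3.437 -0.121
v 1.633 -4.046 0.366
v 1.645 -3.623 0.633
v 1.511 -3.246 0.332
v 1.491 -3.932 -0.1
v 0.127 -3.454 0.434
v 0.345 -4.063 0.921
v 0.249 -4.254 0.468
v 0.115 -3.877 0.167
v 0.427 -3.143 0.687
v 0.645 -3.752 1.175
v 1.034 -3.441 1.133
v 0.9 -3.065 0.831
v 0.269 -3.568 0.9
v 3.525 2.413 0.827
v 3.544 3.531 1.736
v 2.998 3.183 -0.107
v 3.018 4.3 0.801
v 4.762 2.74 0.399
v 4.782 3.857 1.307
v 4.236 3.509 -0.536
v 4.255 4.627 0.373
f 2 1 4
f 2 4 3
f 4 1 5
f 4 5 3
f 5 1 6
f 5 6 3
f 6 1 7
f 6 7 3
f 7 1 8
f 7 8 3
f 8 1 9
f 8 9 3
f 9 1 10
f 9 10 3
f 10 1 11
f 10 11 3
f 11 1 2
f 11 2 3
f 12 49 28
f 49 23 52
f 28 52 17
f 49 52 28
f 12 28 24
f 28 17 29
f 24 29 13
f 28 29 24
f 12 24 33
f 24 13 34
f 33 34 19
f 24 34 33
f 12 33 45
f 33 19 48
f 45 48 22
f 33 48 45
f 12 45 49
f 45 22 53
f 49 53 23
f 45 53 49
f 13 29 40
f 29 17 43
f 40 43 21
f 29 43 40
f 17 52 30
f 52 23 51
f 30 51 16
f 52 51 30
f 23 53 50
f 53 22 46
f 50 46 14
f 53 46 50
f 22 48 47
f 48 19 35
f 47 35 18
f 48 35 47
f 19 34 39
f 34 13 36
f 39 36 20
f 34 36 39
f 15 41 27
f 41 21 42
f 27 42 16
f 41 42 27
f 15 27 25
f 27 16 26
f 25 26 14
f 27 26 25
f 15 25 32
f 25 14 31
f 32 31 18
f 25 31 32
f 15 32 37
f 32 18 38
f 37 38 20
f 32 38 37
f 15 37 41
f 37 20 44
f 41 44 21
f 37 44 41
f 16 42 30
f 42 21 43
f 30 43 17
f 42 43 30
f 14 26 50
f 26 16 51
f 50 51 23
f 26 51 50
f 18 31 47
f 31 14 46
f 47 46 22
f 31 46 47
f 20 38 39
f 38 18 35
f 39 35 19
f 38 35 39
f 21 44 40
f 44 20 36
f 40 36 13
f 44 36 40
f 55 57 54
f 58 55 54
f 54 57 56
f 56 58 54
f 55 61 57
f 59 55 58
f 59 61 55
f 57 61 56
f 60 58 56
f 56 61 60
f 60 59 58
f 61 59 60



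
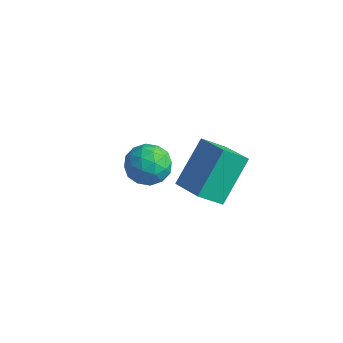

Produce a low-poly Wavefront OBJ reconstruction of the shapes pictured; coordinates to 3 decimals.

v -3.626 -0.197 -2.497
v -3.079 -0.893 -2.618
v -4.361 -0.947 -1.502
v -3.814 -1.643 -1.623
v -3.509 -0.897 -1.237
v -3.055 -0.434 -1.851
v -4.385 -1.406 -2.269
v -3.931 -0.943 -2.883
v -3.548 -1.641 -2.477
v -3.007 -1.326 -1.839
v -4.433 -0.514 -2.281
v -3.892 -0.199 -1.643
v -3.288 -0.479 -2.644
v -4.152 -1.361 -1.476
v -3.973 -0.922 -1.248
v -3.651 -1.332 -1.32
v -3.274 -0.209 -2.194
v -2.952 -0.618 -2.265
v -3.205 -0.621 -1.454
v -4.488 -1.222 -1.855
v -4.166 -1.631 -1.926
v -3.789 -0.508 -2.8
v -3.467 -0.918 -2.872
v -4.235 -1.219 -2.666
v -3.242 -1.328 -2.633
v -3.674 -1.769 -2.048
v -4.01 -1.629 -2.428
v -3.743 -1.357 -2.789
v -2.924 -1.143 -2.258
v -3.356 -1.584 -1.674
v -3.177 -1.145 -1.446
v -2.91 -0.873 -1.808
v -3.2 -1.582 -2.175
v -4.084 -0.256 -2.446
v -4.516 -0.697 -1.862
v -4.53 -0.967 -2.312
v -4.263 -0.695 -2.674
v -3.766 -0.071 -2.072
v -4.198 -0.512 -1.487
v -3.697 -0.483 -1.331
v -3.43 -0.211 -1.692
v -4.24 -0.258 -1.945
v 0.593 -3.245 0.891
v 0.492 -1.891 2.234
v -0.641 -2.926 0.477
v -0.742 -1.572 1.82
v 1.022 -2.508 0.18
v 0.921 -1.154 1.523
v -0.212 -2.189 -0.234
v -0.313 -0.835 1.109
f 1 38 17
f 38 12 41
f 17 41 6
f 38 41 17
f 1 17 13
f 17 6 18
f 13 18 2
f 17 18 13
f 1 13 22
f 13 2 23
f 22 23 8
f 13 23 22
f 1 22 34
f 22 8 37
f 34 37 11
f 22 37 34
f 1 34 38
f 34 11 42
f 38 42 12
f 34 42 38
f 2 18 29
f 18 6 32
f 29 32 10
f 18 32 29
f 6 41 19
f 41 12 40
f 19 40 5
f 41 40 19
f 12 42 39
f 42 11 35
f 39 35 3
f 42 35 39
f 11 37 36
f 37 8 24
f 36 24 7
f 37 24 36
f 8 23 28
f 23 2 25
f 28 25 9
f 23 25 28
f 4 30 16
f 30 10 31
f 16 31 5
f 30 31 16
f 4 16 14
f 16 5 15
f 14 15 3
f 16 15 14
f 4 14 21
f 14 3 20
f 21 20 7
f 14 20 21
f 4 21 26
f 21 7 27
f 26 27 9
f 21 27 26
f 4 26 30
f 26 9 33
f 30 33 10
f 26 33 30
f 5 31 19
f 31 10 32
f 19 32 6
f 31 32 19
f 3 15 39
f 15 5 40
f 39 40 12
f 15 40 39
f 7 20 36
f 20 3 35
f 36 35 11
f 20 35 36
f 9 27 28
f 27 7 24
f 28 24 8
f 27 24 28
f 10 33 29
f 33 9 25
f 29 25 2
f 33 25 29
f 44 46 43
f 47 44 43
f 43 46 45
f 45 47 43
f 44 50 46
f 48 44 47
f 48 50 44
f 46 50 45
f 49 47 45
f 45 50 49
f 49 48 47
f 50 48 49



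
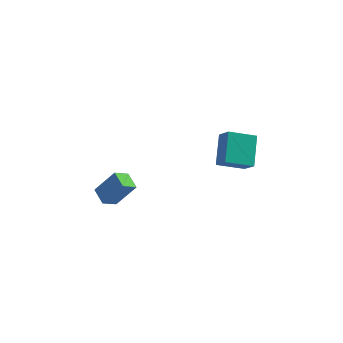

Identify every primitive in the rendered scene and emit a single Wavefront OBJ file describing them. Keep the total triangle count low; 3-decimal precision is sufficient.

v 2.445 -1.569 2.442
v 2.163 -0.052 3.955
v 3.878 -0.713 1.851
v 3.596 0.803 3.364
v 3.184 -2.243 3.256
v 2.902 -0.727 4.769
v 4.617 -1.388 2.665
v 4.335 0.129 4.178
v -4.196 -2.108 -1.93
v -3.014 -1.882 -0.344
v -4.981 -1.301 -1.459
v -3.8 -1.076 0.126
v -3.66 -1.284 -2.446
v -2.479 -1.059 -0.861
v -4.446 -0.478 -1.976
v -3.264 -0.252 -0.39
f 2 4 1
f 5 2 1
f 1 4 3
f 3 5 1
f 2 8 4
f 6 2 5
f 6 8 2
f 4 8 3
f 7 5 3
f 3 8 7
f 7 6 5
f 8 6 7
f 10 12 9
f 13 10 9
f 9 12 11
f 11 13 9
f 10 16 12
f 14 10 13
f 14 16 10
f 12 16 11
f 15 13 11
f 11 16 15
f 15 14 13
f 16 14 15



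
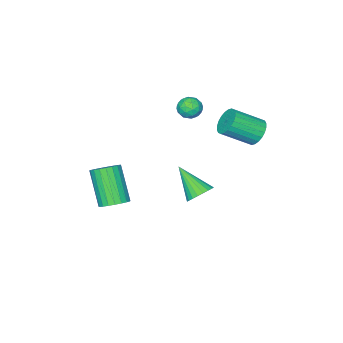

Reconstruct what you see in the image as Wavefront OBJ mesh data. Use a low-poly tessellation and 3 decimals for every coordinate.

v -3.435 1.386 2.228
v -3.15 1.051 1.547
v -1.919 0.14 2.512
v -2.205 0.474 3.192
v -2.973 1.312 1.567
v -1.742 0.4 2.532
v -2.865 1.584 1.687
v -1.635 0.672 2.652
v -2.845 1.826 1.89
v -1.614 0.914 2.854
v -2.914 2 2.144
v -1.684 1.089 3.108
v -3.063 2.082 2.411
v -1.832 1.17 3.375
v -3.269 2.057 2.649
v -2.038 1.145 3.614
v -3.5 1.93 2.824
v -2.269 1.019 3.789
v -3.721 1.72 2.908
v -2.49 0.809 3.873
v -3.898 1.46 2.888
v -2.667 0.548 3.853
v -4.005 1.188 2.768
v -2.775 0.276 3.733
v -4.026 0.946 2.566
v -2.795 0.034 3.53
v -3.956 0.771 2.312
v -2.726 -0.14 3.276
v -3.808 0.69 2.045
v -2.577 -0.222 3.009
v -3.602 0.715 1.806
v -2.371 -0.197 2.771
v -3.371 0.841 1.631
v -2.14 -0.07 2.596
v 2.948 -1.983 -1.59
v 3.704 -1.97 -1.36
v 3.187 -3.184 0.401
v 2.432 -3.197 0.17
v 3.582 -1.703 -1.211
v 3.066 -2.918 0.549
v 3.351 -1.485 -1.128
v 2.835 -2.699 0.632
v 3.051 -1.352 -1.125
v 2.535 -2.567 0.635
v 2.732 -1.329 -1.202
v 2.216 -2.544 0.558
v 2.451 -1.419 -1.347
v 1.935 -2.633 0.414
v 2.256 -1.606 -1.533
v 1.74 -2.821 0.227
v 2.18 -1.858 -1.729
v 1.664 -3.073 0.031
v 2.238 -2.132 -1.902
v 1.721 -3.347 -0.141
v 2.418 -2.38 -2.02
v 1.901 -3.595 -0.26
v 2.689 -2.559 -2.064
v 2.173 -3.774 -0.304
v 3.006 -2.639 -2.026
v 2.49 -3.854 -0.266
v 3.312 -2.605 -1.913
v 2.796 -3.82 -0.153
v 3.556 -2.464 -1.744
v 3.04 -3.678 0.017
v 3.694 -2.239 -1.548
v 3.178 -3.453 0.212
v -3.82 -3.055 1.262
v -3.313 -3.445 0.92
v -4.427 -4.035 1.48
v -3.92 -4.425 1.138
v -3.768 -4.11 1.773
v -3.392 -3.504 1.639
v -4.348 -3.976 0.761
v -3.972 -3.37 0.627
v -3.639 -4.014 0.611
v -3.281 -4.097 1.236
v -4.459 -3.383 1.164
v -4.101 -3.466 1.789
v -3.513 -3.164 1.072
v -4.227 -4.316 1.328
v -4.138 -4.131 1.702
v -3.84 -4.36 1.5
v -3.56 -3.199 1.494
v -3.262 -3.428 1.293
v -3.529 -3.819 1.795
v -4.478 -4.052 1.107
v -4.18 -4.281 0.906
v -3.9 -3.12 0.9
v -3.602 -3.349 0.698
v -4.211 -3.661 0.605
v -3.407 -3.728 0.689
v -3.764 -4.304 0.817
v -4.015 -4.04 0.596
v -3.794 -3.684 0.517
v -3.196 -3.777 1.057
v -3.553 -4.353 1.185
v -3.464 -4.168 1.558
v -3.243 -3.811 1.479
v -3.388 -4.111 0.875
v -4.187 -3.127 1.215
v -4.544 -3.703 1.343
v -4.497 -3.669 0.921
v -4.276 -3.312 0.842
v -3.976 -3.176 1.583
v -4.333 -3.752 1.711
v -3.946 -3.796 1.883
v -3.725 -3.44 1.804
v -4.352 -3.369 1.525
v -2.458 -1.504 -3.609
v -2.136 -1.992 -4.184
v -2.422 -3.056 -2.271
v -1.872 -1.871 -4.05
v -1.697 -1.693 -3.849
v -1.638 -1.487 -3.612
v -1.704 -1.284 -3.374
v -1.884 -1.114 -3.172
v -2.152 -1.003 -3.036
v -2.467 -0.969 -2.988
v -2.78 -1.016 -3.034
v -3.044 -1.137 -3.168
v -3.219 -1.314 -3.369
v -3.278 -1.52 -3.606
v -3.212 -1.724 -3.844
v -3.031 -1.894 -4.046
v -2.764 -2.005 -4.182
v -2.449 -2.039 -4.23
f 2 1 5
f 2 5 3
f 3 5 6
f 3 6 4
f 5 1 7
f 5 7 6
f 6 7 8
f 6 8 4
f 7 1 9
f 7 9 8
f 8 9 10
f 8 10 4
f 9 1 11
f 9 11 10
f 10 11 12
f 10 12 4
f 11 1 13
f 11 13 12
f 12 13 14
f 12 14 4
f 13 1 15
f 13 15 14
f 14 15 16
f 14 16 4
f 15 1 17
f 15 17 16
f 16 17 18
f 16 18 4
f 17 1 19
f 17 19 18
f 18 19 20
f 18 20 4
f 19 1 21
f 19 21 20
f 20 21 22
f 20 22 4
f 21 1 23
f 21 23 22
f 22 23 24
f 22 24 4
f 23 1 25
f 23 25 24
f 24 25 26
f 24 26 4
f 25 1 27
f 25 27 26
f 26 27 28
f 26 28 4
f 27 1 29
f 27 29 28
f 28 29 30
f 28 30 4
f 29 1 31
f 29 31 30
f 30 31 32
f 30 32 4
f 31 1 33
f 31 33 32
f 32 33 34
f 32 34 4
f 33 1 2
f 33 2 34
f 34 2 3
f 34 3 4
f 36 35 39
f 36 39 37
f 37 39 40
f 37 40 38
f 39 35 41
f 39 41 40
f 40 41 42
f 40 42 38
f 41 35 43
f 41 43 42
f 42 43 44
f 42 44 38
f 43 35 45
f 43 45 44
f 44 45 46
f 44 46 38
f 45 35 47
f 45 47 46
f 46 47 48
f 46 48 38
f 47 35 49
f 47 49 48
f 48 49 50
f 48 50 38
f 49 35 51
f 49 51 50
f 50 51 52
f 50 52 38
f 51 35 53
f 51 53 52
f 52 53 54
f 52 54 38
f 53 35 55
f 53 55 54
f 54 55 56
f 54 56 38
f 55 35 57
f 55 57 56
f 56 57 58
f 56 58 38
f 57 35 59
f 57 59 58
f 58 59 60
f 58 60 38
f 59 35 61
f 59 61 60
f 60 61 62
f 60 62 38
f 61 35 63
f 61 63 62
f 62 63 64
f 62 64 38
f 63 35 65
f 63 65 64
f 64 65 66
f 64 66 38
f 65 35 36
f 65 36 66
f 66 36 37
f 66 37 38
f 67 104 83
f 104 78 107
f 83 107 72
f 104 107 83
f 67 83 79
f 83 72 84
f 79 84 68
f 83 84 79
f 67 79 88
f 79 68 89
f 88 89 74
f 79 89 88
f 67 88 100
f 88 74 103
f 100 103 77
f 88 103 100
f 67 100 104
f 100 77 108
f 104 108 78
f 100 108 104
f 68 84 95
f 84 72 98
f 95 98 76
f 84 98 95
f 72 107 85
f 107 78 106
f 85 106 71
f 107 106 85
f 78 108 105
f 108 77 101
f 105 101 69
f 108 101 105
f 77 103 102
f 103 74 90
f 102 90 73
f 103 90 102
f 74 89 94
f 89 68 91
f 94 91 75
f 89 91 94
f 70 96 82
f 96 76 97
f 82 97 71
f 96 97 82
f 70 82 80
f 82 71 81
f 80 81 69
f 82 81 80
f 70 80 87
f 80 69 86
f 87 86 73
f 80 86 87
f 70 87 92
f 87 73 93
f 92 93 75
f 87 93 92
f 70 92 96
f 92 75 99
f 96 99 76
f 92 99 96
f 71 97 85
f 97 76 98
f 85 98 72
f 97 98 85
f 69 81 105
f 81 71 106
f 105 106 78
f 81 106 105
f 73 86 102
f 86 69 101
f 102 101 77
f 86 101 102
f 75 93 94
f 93 73 90
f 94 90 74
f 93 90 94
f 76 99 95
f 99 75 91
f 95 91 68
f 99 91 95
f 110 109 112
f 110 112 111
f 112 109 113
f 112 113 111
f 113 109 114
f 113 114 111
f 114 109 115
f 114 115 111
f 115 109 116
f 115 116 111
f 116 109 117
f 116 117 111
f 117 109 118
f 117 118 111
f 118 109 119
f 118 119 111
f 119 109 120
f 119 120 111
f 120 109 121
f 120 121 111
f 121 109 122
f 121 122 111
f 122 109 123
f 122 123 111
f 123 109 124
f 123 124 111
f 124 109 125
f 124 125 111
f 125 109 126
f 125 126 111
f 126 109 110
f 126 110 111



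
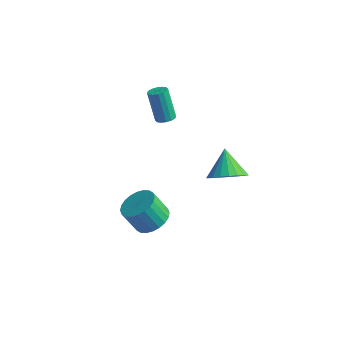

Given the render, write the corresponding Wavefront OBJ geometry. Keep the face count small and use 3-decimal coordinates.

v -1.385 2.559 -0.405
v -0.99 2.851 -0.314
v -1.62 3.233 1.196
v -2.015 2.941 1.105
v -1.164 3.007 -0.426
v -1.794 3.389 1.084
v -1.397 3.042 -0.532
v -2.027 3.424 0.978
v -1.627 2.948 -0.604
v -2.257 3.33 0.905
v -1.792 2.75 -0.623
v -2.422 3.132 0.887
v -1.848 2.5 -0.583
v -2.478 2.882 0.926
v -1.78 2.267 -0.496
v -2.41 2.649 1.014
v -1.606 2.111 -0.384
v -2.236 2.493 1.126
v -1.373 2.076 -0.278
v -2.003 2.458 1.232
v -1.143 2.17 -0.205
v -1.773 2.552 1.304
v -0.978 2.368 -0.187
v -1.608 2.75 1.323
v -0.922 2.618 -0.226
v -1.552 3 1.283
v 0.967 -3.071 -1.589
v 1.616 -3.599 -1.313
v 0.981 -3.796 -0.196
v 0.333 -3.269 -0.471
v 1.724 -3.294 -1.198
v 1.089 -3.491 -0.081
v 1.717 -2.955 -1.142
v 1.082 -3.153 -0.025
v 1.596 -2.634 -1.154
v 0.961 -2.832 -0.037
v 1.379 -2.38 -1.233
v 0.744 -2.577 -0.115
v 1.099 -2.231 -1.365
v 0.465 -2.428 -0.248
v 0.8 -2.209 -1.531
v 0.165 -2.407 -0.414
v 0.526 -2.319 -1.707
v -0.109 -2.517 -0.589
v 0.319 -2.544 -1.864
v -0.316 -2.741 -0.747
v 0.211 -2.849 -1.979
v -0.424 -3.046 -0.862
v 0.218 -3.187 -2.035
v -0.417 -3.385 -0.918
v 0.339 -3.508 -2.023
v -0.296 -3.706 -0.906
v 0.556 -3.763 -1.945
v -0.079 -3.96 -0.827
v 0.835 -3.912 -1.812
v 0.201 -4.109 -0.695
v 1.135 -3.933 -1.646
v 0.5 -4.131 -0.529
v 1.409 -3.823 -1.471
v 0.774 -4.021 -0.353
v 3.035 0.193 -0.432
v 3.353 -0.336 0.304
v 2.405 1.127 0.512
v 3.654 -0.079 0.25
v 3.847 0.225 0.078
v 3.901 0.523 -0.182
v 3.804 0.764 -0.485
v 3.575 0.907 -0.779
v 3.252 0.925 -1.013
v 2.891 0.818 -1.146
v 2.556 0.602 -1.156
v 2.303 0.315 -1.041
v 2.177 0.007 -0.821
v 2.199 -0.269 -0.533
v 2.365 -0.465 -0.227
v 2.648 -0.547 0.042
v 2.997 -0.501 0.23
f 2 1 5
f 2 5 3
f 3 5 6
f 3 6 4
f 5 1 7
f 5 7 6
f 6 7 8
f 6 8 4
f 7 1 9
f 7 9 8
f 8 9 10
f 8 10 4
f 9 1 11
f 9 11 10
f 10 11 12
f 10 12 4
f 11 1 13
f 11 13 12
f 12 13 14
f 12 14 4
f 13 1 15
f 13 15 14
f 14 15 16
f 14 16 4
f 15 1 17
f 15 17 16
f 16 17 18
f 16 18 4
f 17 1 19
f 17 19 18
f 18 19 20
f 18 20 4
f 19 1 21
f 19 21 20
f 20 21 22
f 20 22 4
f 21 1 23
f 21 23 22
f 22 23 24
f 22 24 4
f 23 1 25
f 23 25 24
f 24 25 26
f 24 26 4
f 25 1 2
f 25 2 26
f 26 2 3
f 26 3 4
f 28 27 31
f 28 31 29
f 29 31 32
f 29 32 30
f 31 27 33
f 31 33 32
f 32 33 34
f 32 34 30
f 33 27 35
f 33 35 34
f 34 35 36
f 34 36 30
f 35 27 37
f 35 37 36
f 36 37 38
f 36 38 30
f 37 27 39
f 37 39 38
f 38 39 40
f 38 40 30
f 39 27 41
f 39 41 40
f 40 41 42
f 40 42 30
f 41 27 43
f 41 43 42
f 42 43 44
f 42 44 30
f 43 27 45
f 43 45 44
f 44 45 46
f 44 46 30
f 45 27 47
f 45 47 46
f 46 47 48
f 46 48 30
f 47 27 49
f 47 49 48
f 48 49 50
f 48 50 30
f 49 27 51
f 49 51 50
f 50 51 52
f 50 52 30
f 51 27 53
f 51 53 52
f 52 53 54
f 52 54 30
f 53 27 55
f 53 55 54
f 54 55 56
f 54 56 30
f 55 27 57
f 55 57 56
f 56 57 58
f 56 58 30
f 57 27 59
f 57 59 58
f 58 59 60
f 58 60 30
f 59 27 28
f 59 28 60
f 60 28 29
f 60 29 30
f 62 61 64
f 62 64 63
f 64 61 65
f 64 65 63
f 65 61 66
f 65 66 63
f 66 61 67
f 66 67 63
f 67 61 68
f 67 68 63
f 68 61 69
f 68 69 63
f 69 61 70
f 69 70 63
f 70 61 71
f 70 71 63
f 71 61 72
f 71 72 63
f 72 61 73
f 72 73 63
f 73 61 74
f 73 74 63
f 74 61 75
f 74 75 63
f 75 61 76
f 75 76 63
f 76 61 77
f 76 77 63
f 77 61 62
f 77 62 63



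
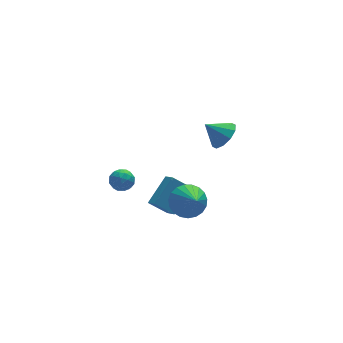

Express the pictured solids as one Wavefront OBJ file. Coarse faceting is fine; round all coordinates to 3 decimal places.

v 3.697 3.314 -2.597
v 4.151 2.814 -1.886
v 2.743 3.746 -1.683
v 4.387 3.371 -1.903
v 4.36 3.907 -2.185
v 4.08 4.216 -2.624
v 3.653 4.18 -3.053
v 3.244 3.814 -3.307
v 3.007 3.256 -3.29
v 3.034 2.721 -3.008
v 3.315 2.412 -2.569
v 3.741 2.447 -2.141
v -0.118 -1.338 -2.96
v 0.474 -1.93 -3.578
v -0.162 -2.782 -1.62
v 0.77 -1.721 -3.343
v 0.914 -1.446 -3.042
v 0.878 -1.152 -2.726
v 0.671 -0.89 -2.451
v 0.327 -0.706 -2.265
v -0.093 -0.631 -2.198
v -0.518 -0.679 -2.263
v -0.874 -0.84 -2.449
v -1.099 -1.088 -2.723
v -1.154 -1.379 -3.038
v -1.03 -1.663 -3.34
v -0.748 -1.891 -3.576
v -0.358 -2.023 -3.705
v 0.075 -2.037 -3.706
v -1.672 -0.597 -3.368
v -0.358 0.324 -2.349
v -1.777 0.205 -3.956
v -0.463 1.125 -2.938
v -0.757 -1.045 -4.142
v 0.557 -0.125 -3.124
v -0.862 -0.244 -4.731
v 0.452 0.677 -3.712
v -4.429 -1.672 0.442
v -4.072 -1.067 0.497
v -3.488 -2.193 0.063
v -3.131 -1.588 0.118
v -3.347 -1.923 0.699
v -3.928 -1.601 0.933
v -3.632 -1.659 -0.373
v -4.213 -1.337 -0.139
v -3.58 -1.059 -0.007
v -3.403 -1.222 0.655
v -4.157 -2.038 -0.095
v -3.98 -2.201 0.567
v -4.333 -1.324 0.503
v -3.227 -1.936 0.057
v -3.354 -2.133 0.399
v -3.144 -1.777 0.431
v -4.248 -1.638 0.759
v -4.038 -1.282 0.791
v -3.612 -1.785 0.91
v -3.522 -1.978 -0.231
v -3.312 -1.622 -0.199
v -4.416 -1.483 0.129
v -4.206 -1.127 0.161
v -3.948 -1.475 -0.35
v -3.834 -0.963 0.238
v -3.281 -1.269 0.016
v -3.575 -1.311 -0.273
v -3.917 -1.122 -0.135
v -3.73 -1.059 0.628
v -3.177 -1.365 0.405
v -3.304 -1.563 0.746
v -3.645 -1.373 0.884
v -3.441 -1.055 0.332
v -4.383 -1.895 0.155
v -3.83 -2.201 -0.068
v -3.915 -1.887 -0.324
v -4.256 -1.697 -0.186
v -4.279 -1.991 0.544
v -3.726 -2.297 0.322
v -3.643 -2.138 0.695
v -3.985 -1.949 0.833
v -4.119 -2.205 0.228
f 2 1 4
f 2 4 3
f 4 1 5
f 4 5 3
f 5 1 6
f 5 6 3
f 6 1 7
f 6 7 3
f 7 1 8
f 7 8 3
f 8 1 9
f 8 9 3
f 9 1 10
f 9 10 3
f 10 1 11
f 10 11 3
f 11 1 12
f 11 12 3
f 12 1 2
f 12 2 3
f 14 13 16
f 14 16 15
f 16 13 17
f 16 17 15
f 17 13 18
f 17 18 15
f 18 13 19
f 18 19 15
f 19 13 20
f 19 20 15
f 20 13 21
f 20 21 15
f 21 13 22
f 21 22 15
f 22 13 23
f 22 23 15
f 23 13 24
f 23 24 15
f 24 13 25
f 24 25 15
f 25 13 26
f 25 26 15
f 26 13 27
f 26 27 15
f 27 13 28
f 27 28 15
f 28 13 29
f 28 29 15
f 29 13 14
f 29 14 15
f 31 33 30
f 34 31 30
f 30 33 32
f 32 34 30
f 31 37 33
f 35 31 34
f 35 37 31
f 33 37 32
f 36 34 32
f 32 37 36
f 36 35 34
f 37 35 36
f 38 75 54
f 75 49 78
f 54 78 43
f 75 78 54
f 38 54 50
f 54 43 55
f 50 55 39
f 54 55 50
f 38 50 59
f 50 39 60
f 59 60 45
f 50 60 59
f 38 59 71
f 59 45 74
f 71 74 48
f 59 74 71
f 38 71 75
f 71 48 79
f 75 79 49
f 71 79 75
f 39 55 66
f 55 43 69
f 66 69 47
f 55 69 66
f 43 78 56
f 78 49 77
f 56 77 42
f 78 77 56
f 49 79 76
f 79 48 72
f 76 72 40
f 79 72 76
f 48 74 73
f 74 45 61
f 73 61 44
f 74 61 73
f 45 60 65
f 60 39 62
f 65 62 46
f 60 62 65
f 41 67 53
f 67 47 68
f 53 68 42
f 67 68 53
f 41 53 51
f 53 42 52
f 51 52 40
f 53 52 51
f 41 51 58
f 51 40 57
f 58 57 44
f 51 57 58
f 41 58 63
f 58 44 64
f 63 64 46
f 58 64 63
f 41 63 67
f 63 46 70
f 67 70 47
f 63 70 67
f 42 68 56
f 68 47 69
f 56 69 43
f 68 69 56
f 40 52 76
f 52 42 77
f 76 77 49
f 52 77 76
f 44 57 73
f 57 40 72
f 73 72 48
f 57 72 73
f 46 64 65
f 64 44 61
f 65 61 45
f 64 61 65
f 47 70 66
f 70 46 62
f 66 62 39
f 70 62 66



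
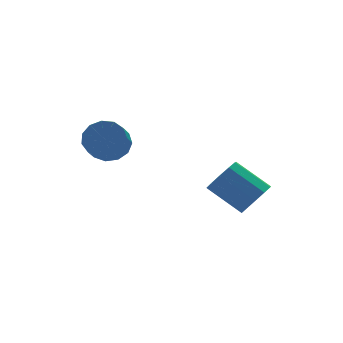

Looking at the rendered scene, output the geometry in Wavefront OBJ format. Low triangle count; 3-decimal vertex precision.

v 1.795 0.363 -2.754
v 2.267 0.106 -2.032
v 1.376 1.36 -1.004
v 0.905 1.617 -1.726
v 2.549 0.514 -2.285
v 1.658 1.767 -1.257
v 2.542 0.864 -2.717
v 1.652 2.117 -1.689
v 2.251 1.023 -3.164
v 1.36 2.276 -2.135
v 1.785 0.93 -3.453
v 0.894 2.183 -2.425
v 1.324 0.62 -3.476
v 0.433 1.874 -2.448
v 1.042 0.213 -3.223
v 0.151 1.466 -2.195
v 1.048 -0.137 -2.791
v 0.158 1.116 -1.763
v 1.34 -0.296 -2.345
v 0.449 0.957 -1.316
v 1.806 -0.203 -2.055
v 0.915 1.05 -1.027
v -2.786 4.132 -0.201
v -2.001 3.963 0.248
v -2.509 3.419 0.93
v -3.294 3.588 0.481
v -2.195 4.399 0.451
v -2.703 3.855 1.134
v -2.576 4.75 0.447
v -3.084 4.206 1.13
v -3.024 4.905 0.238
v -3.532 4.36 0.92
v -3.397 4.814 -0.112
v -3.905 4.27 0.571
v -3.575 4.507 -0.489
v -4.083 3.963 0.194
v -3.503 4.081 -0.775
v -4.011 3.537 -0.093
v -3.204 3.671 -0.879
v -3.711 3.127 -0.197
v -2.771 3.408 -0.768
v -3.279 2.863 -0.085
v -2.344 3.374 -0.477
v -2.851 2.83 0.206
v -2.057 3.581 -0.098
v -2.564 3.037 0.585
f 2 1 5
f 2 5 3
f 3 5 6
f 3 6 4
f 5 1 7
f 5 7 6
f 6 7 8
f 6 8 4
f 7 1 9
f 7 9 8
f 8 9 10
f 8 10 4
f 9 1 11
f 9 11 10
f 10 11 12
f 10 12 4
f 11 1 13
f 11 13 12
f 12 13 14
f 12 14 4
f 13 1 15
f 13 15 14
f 14 15 16
f 14 16 4
f 15 1 17
f 15 17 16
f 16 17 18
f 16 18 4
f 17 1 19
f 17 19 18
f 18 19 20
f 18 20 4
f 19 1 21
f 19 21 20
f 20 21 22
f 20 22 4
f 21 1 2
f 21 2 22
f 22 2 3
f 22 3 4
f 24 23 27
f 24 27 25
f 25 27 28
f 25 28 26
f 27 23 29
f 27 29 28
f 28 29 30
f 28 30 26
f 29 23 31
f 29 31 30
f 30 31 32
f 30 32 26
f 31 23 33
f 31 33 32
f 32 33 34
f 32 34 26
f 33 23 35
f 33 35 34
f 34 35 36
f 34 36 26
f 35 23 37
f 35 37 36
f 36 37 38
f 36 38 26
f 37 23 39
f 37 39 38
f 38 39 40
f 38 40 26
f 39 23 41
f 39 41 40
f 40 41 42
f 40 42 26
f 41 23 43
f 41 43 42
f 42 43 44
f 42 44 26
f 43 23 45
f 43 45 44
f 44 45 46
f 44 46 26
f 45 23 24
f 45 24 46
f 46 24 25
f 46 25 26



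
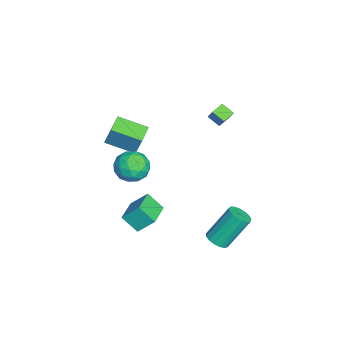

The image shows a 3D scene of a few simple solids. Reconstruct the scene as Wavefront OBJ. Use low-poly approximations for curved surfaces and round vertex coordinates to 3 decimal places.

v 3.94 -1.361 2.494
v 4.577 -1.964 2.973
v 2.703 -2.276 2.987
v 3.34 -2.879 3.466
v 3.187 -1.949 3.797
v 3.952 -1.383 3.493
v 3.328 -2.857 2.467
v 4.093 -2.291 2.163
v 4.199 -2.888 2.956
v 4.111 -2.327 3.778
v 3.169 -1.913 2.182
v 3.081 -1.352 3.004
v 4.367 -1.582 2.69
v 2.913 -2.658 3.27
v 2.823 -2.111 3.465
v 3.197 -2.466 3.746
v 4 -1.241 2.996
v 4.374 -1.595 3.277
v 3.557 -1.587 3.762
v 2.906 -2.645 2.683
v 3.28 -2.999 2.964
v 4.083 -1.774 2.214
v 4.457 -2.129 2.495
v 3.723 -2.653 2.198
v 4.519 -2.479 2.962
v 3.792 -3.018 3.252
v 3.785 -3.004 2.665
v 4.235 -2.672 2.486
v 4.468 -2.15 3.445
v 3.74 -2.688 3.735
v 3.651 -2.141 3.93
v 4.1 -1.809 3.751
v 4.245 -2.693 3.435
v 3.54 -1.552 2.225
v 2.812 -2.09 2.515
v 3.18 -2.431 2.209
v 3.629 -2.099 2.03
v 3.488 -1.222 2.708
v 2.761 -1.761 2.998
v 3.045 -1.568 3.474
v 3.495 -1.236 3.295
v 3.035 -1.547 2.525
v 2.832 2.176 -3.606
v 3.387 2.589 -3.715
v 2.882 3.737 -1.944
v 2.328 3.324 -1.834
v 3.14 2.74 -3.883
v 2.635 3.888 -2.112
v 2.822 2.762 -3.988
v 2.318 3.91 -2.217
v 2.507 2.65 -4.005
v 2.002 3.798 -2.234
v 2.266 2.429 -3.931
v 1.762 3.577 -2.159
v 2.155 2.151 -3.782
v 1.651 3.298 -2.011
v 2.199 1.878 -3.593
v 1.695 3.025 -1.821
v 2.388 1.673 -3.406
v 1.884 2.821 -1.635
v 2.679 1.584 -3.266
v 2.174 2.731 -1.494
v 3.005 1.63 -3.203
v 2.5 2.778 -1.432
v 3.291 1.802 -3.232
v 2.787 2.949 -1.461
v 3.472 2.059 -3.348
v 2.968 3.207 -1.576
v 3.507 2.343 -3.522
v 3.002 3.491 -1.75
v -3.165 1.957 0.632
v -3.543 1.31 1.054
v -3.832 2.445 0.781
v -4.211 1.798 1.203
v -2.809 2.222 1.357
v -3.188 1.575 1.779
v -3.477 2.71 1.506
v -3.855 2.063 1.928
v -3.514 -3.93 -0.274
v -3.21 -3.523 1.073
v -3.227 -2.238 -0.85
v -2.923 -1.831 0.497
v -2.357 -4.189 -0.457
v -2.053 -3.782 0.89
v -2.07 -2.497 -1.033
v -1.766 -2.09 0.314
v 1.009 -1.658 -3.682
v 0.699 -2.511 -2.837
v 1.063 -0.74 -2.735
v 0.753 -1.593 -1.89
v 2.547 -1.987 -3.45
v 2.237 -2.84 -2.605
v 2.601 -1.069 -2.503
v 2.291 -1.922 -1.658
f 1 38 17
f 38 12 41
f 17 41 6
f 38 41 17
f 1 17 13
f 17 6 18
f 13 18 2
f 17 18 13
f 1 13 22
f 13 2 23
f 22 23 8
f 13 23 22
f 1 22 34
f 22 8 37
f 34 37 11
f 22 37 34
f 1 34 38
f 34 11 42
f 38 42 12
f 34 42 38
f 2 18 29
f 18 6 32
f 29 32 10
f 18 32 29
f 6 41 19
f 41 12 40
f 19 40 5
f 41 40 19
f 12 42 39
f 42 11 35
f 39 35 3
f 42 35 39
f 11 37 36
f 37 8 24
f 36 24 7
f 37 24 36
f 8 23 28
f 23 2 25
f 28 25 9
f 23 25 28
f 4 30 16
f 30 10 31
f 16 31 5
f 30 31 16
f 4 16 14
f 16 5 15
f 14 15 3
f 16 15 14
f 4 14 21
f 14 3 20
f 21 20 7
f 14 20 21
f 4 21 26
f 21 7 27
f 26 27 9
f 21 27 26
f 4 26 30
f 26 9 33
f 30 33 10
f 26 33 30
f 5 31 19
f 31 10 32
f 19 32 6
f 31 32 19
f 3 15 39
f 15 5 40
f 39 40 12
f 15 40 39
f 7 20 36
f 20 3 35
f 36 35 11
f 20 35 36
f 9 27 28
f 27 7 24
f 28 24 8
f 27 24 28
f 10 33 29
f 33 9 25
f 29 25 2
f 33 25 29
f 44 43 47
f 44 47 45
f 45 47 48
f 45 48 46
f 47 43 49
f 47 49 48
f 48 49 50
f 48 50 46
f 49 43 51
f 49 51 50
f 50 51 52
f 50 52 46
f 51 43 53
f 51 53 52
f 52 53 54
f 52 54 46
f 53 43 55
f 53 55 54
f 54 55 56
f 54 56 46
f 55 43 57
f 55 57 56
f 56 57 58
f 56 58 46
f 57 43 59
f 57 59 58
f 58 59 60
f 58 60 46
f 59 43 61
f 59 61 60
f 60 61 62
f 60 62 46
f 61 43 63
f 61 63 62
f 62 63 64
f 62 64 46
f 63 43 65
f 63 65 64
f 64 65 66
f 64 66 46
f 65 43 67
f 65 67 66
f 66 67 68
f 66 68 46
f 67 43 69
f 67 69 68
f 68 69 70
f 68 70 46
f 69 43 44
f 69 44 70
f 70 44 45
f 70 45 46
f 72 74 71
f 75 72 71
f 71 74 73
f 73 75 71
f 72 78 74
f 76 72 75
f 76 78 72
f 74 78 73
f 77 75 73
f 73 78 77
f 77 76 75
f 78 76 77
f 80 82 79
f 83 80 79
f 79 82 81
f 81 83 79
f 80 86 82
f 84 80 83
f 84 86 80
f 82 86 81
f 85 83 81
f 81 86 85
f 85 84 83
f 86 84 85
f 88 90 87
f 91 88 87
f 87 90 89
f 89 91 87
f 88 94 90
f 92 88 91
f 92 94 88
f 90 94 89
f 93 91 89
f 89 94 93
f 93 92 91
f 94 92 93



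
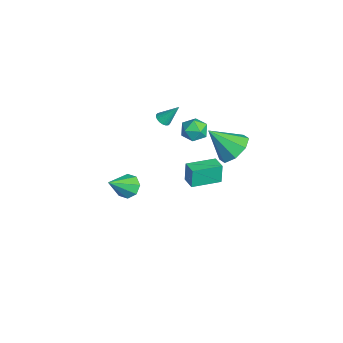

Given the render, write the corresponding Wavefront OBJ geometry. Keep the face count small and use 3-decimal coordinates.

v 3.193 2.024 2.7
v 3.962 1.345 2.302
v 2.747 0.696 4.1
v 4.265 1.865 2.891
v 3.94 2.477 3.369
v 3.177 2.824 3.454
v 2.424 2.702 3.098
v 2.122 2.182 2.509
v 2.447 1.57 2.032
v 3.209 1.223 1.946
v 3.661 -0.754 0.976
v 3.488 -0.67 2.161
v 3.319 0.943 0.805
v 3.146 1.027 1.99
v 4.534 -0.567 1.09
v 4.361 -0.483 2.275
v 4.192 1.13 0.919
v 4.019 1.214 2.104
v -1.628 1.534 -0.446
v -1.378 1.138 0.29
v -2.782 0.722 -0.49
v -2.532 0.326 0.246
v -2.79 1.159 0.265
v -2.076 1.661 0.292
v -2.084 0.199 -0.492
v -1.37 0.701 -0.465
v -1.659 0.313 0.262
v -2.096 0.906 0.73
v -2.064 0.954 -0.93
v -2.501 1.547 -0.462
v -1.027 -1.051 2.096
v -0.795 -1.421 2.339
v -0.813 -0.189 3.204
v -0.629 -1.322 2.23
v -0.541 -1.169 2.094
v -0.55 -0.993 1.959
v -0.653 -0.828 1.85
v -0.83 -0.707 1.791
v -1.046 -0.654 1.792
v -1.259 -0.68 1.853
v -1.425 -0.78 1.962
v -1.513 -0.933 2.098
v -1.504 -1.109 2.233
v -1.401 -1.274 2.341
v -1.224 -1.394 2.401
v -1.008 -1.447 2.4
v -1.981 -2.947 -4.52
v -1.243 -2.564 -4.636
v -1.119 -4.193 -3.14
v -1.592 -2.29 -4.171
v -2.17 -2.401 -3.91
v -2.637 -2.832 -4.007
v -2.72 -3.331 -4.405
v -2.371 -3.604 -4.87
v -1.793 -3.493 -5.13
v -1.326 -3.062 -5.033
f 2 1 4
f 2 4 3
f 4 1 5
f 4 5 3
f 5 1 6
f 5 6 3
f 6 1 7
f 6 7 3
f 7 1 8
f 7 8 3
f 8 1 9
f 8 9 3
f 9 1 10
f 9 10 3
f 10 1 2
f 10 2 3
f 12 14 11
f 15 12 11
f 11 14 13
f 13 15 11
f 12 18 14
f 16 12 15
f 16 18 12
f 14 18 13
f 17 15 13
f 13 18 17
f 17 16 15
f 18 16 17
f 19 30 24
f 19 24 20
f 19 20 26
f 19 26 29
f 19 29 30
f 20 24 28
f 24 30 23
f 30 29 21
f 29 26 25
f 26 20 27
f 22 28 23
f 22 23 21
f 22 21 25
f 22 25 27
f 22 27 28
f 23 28 24
f 21 23 30
f 25 21 29
f 27 25 26
f 28 27 20
f 32 31 34
f 32 34 33
f 34 31 35
f 34 35 33
f 35 31 36
f 35 36 33
f 36 31 37
f 36 37 33
f 37 31 38
f 37 38 33
f 38 31 39
f 38 39 33
f 39 31 40
f 39 40 33
f 40 31 41
f 40 41 33
f 41 31 42
f 41 42 33
f 42 31 43
f 42 43 33
f 43 31 44
f 43 44 33
f 44 31 45
f 44 45 33
f 45 31 46
f 45 46 33
f 46 31 32
f 46 32 33
f 48 47 50
f 48 50 49
f 50 47 51
f 50 51 49
f 51 47 52
f 51 52 49
f 52 47 53
f 52 53 49
f 53 47 54
f 53 54 49
f 54 47 55
f 54 55 49
f 55 47 56
f 55 56 49
f 56 47 48
f 56 48 49

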